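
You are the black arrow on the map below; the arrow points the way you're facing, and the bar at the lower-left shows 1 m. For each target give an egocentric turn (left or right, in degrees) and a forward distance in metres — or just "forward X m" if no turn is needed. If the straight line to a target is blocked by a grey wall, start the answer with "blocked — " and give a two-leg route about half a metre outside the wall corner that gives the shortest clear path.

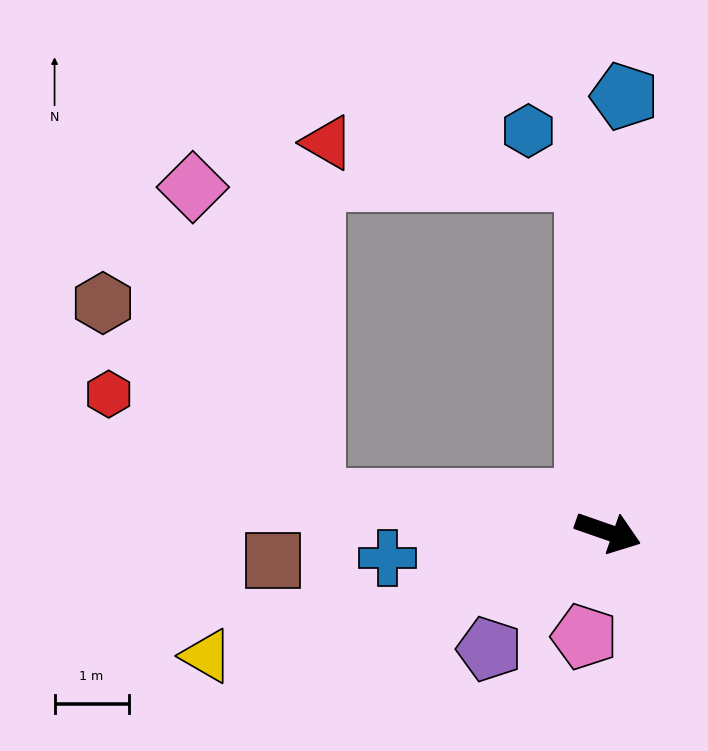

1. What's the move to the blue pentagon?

turn left 107°, forward 5.9 m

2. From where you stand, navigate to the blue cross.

turn right 154°, forward 3.0 m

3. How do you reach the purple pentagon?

turn right 116°, forward 2.3 m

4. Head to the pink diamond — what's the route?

blocked — turn right 167°, forward 4.0 m, then turn right 63°, forward 4.5 m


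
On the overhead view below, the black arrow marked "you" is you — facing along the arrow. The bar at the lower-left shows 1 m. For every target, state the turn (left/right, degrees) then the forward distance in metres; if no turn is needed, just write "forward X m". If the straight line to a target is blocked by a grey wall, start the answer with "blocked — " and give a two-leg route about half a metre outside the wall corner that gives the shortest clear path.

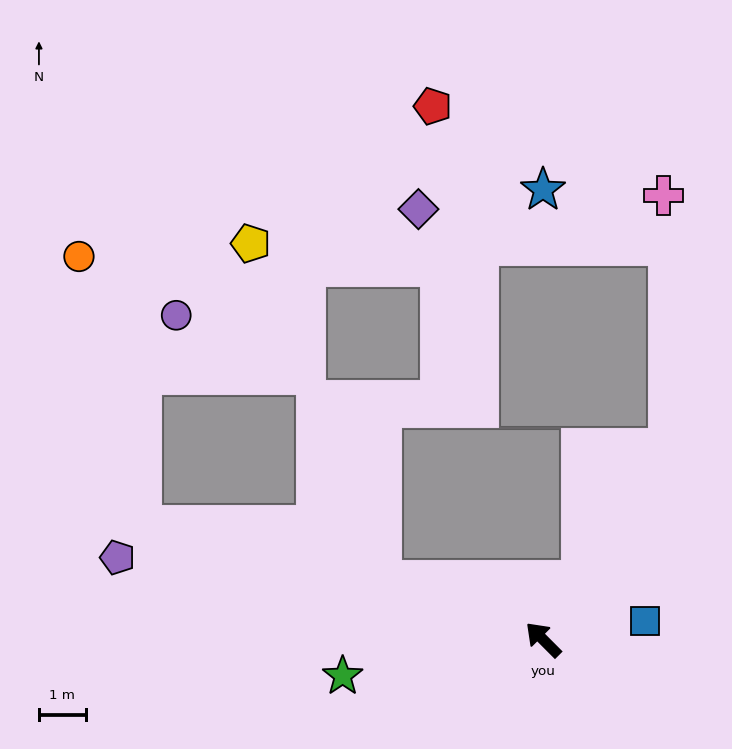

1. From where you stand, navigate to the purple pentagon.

turn left 34°, forward 9.2 m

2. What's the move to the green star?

turn left 55°, forward 4.3 m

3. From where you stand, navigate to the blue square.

turn right 125°, forward 2.2 m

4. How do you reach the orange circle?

blocked — turn left 29°, forward 8.9 m, then turn right 61°, forward 5.9 m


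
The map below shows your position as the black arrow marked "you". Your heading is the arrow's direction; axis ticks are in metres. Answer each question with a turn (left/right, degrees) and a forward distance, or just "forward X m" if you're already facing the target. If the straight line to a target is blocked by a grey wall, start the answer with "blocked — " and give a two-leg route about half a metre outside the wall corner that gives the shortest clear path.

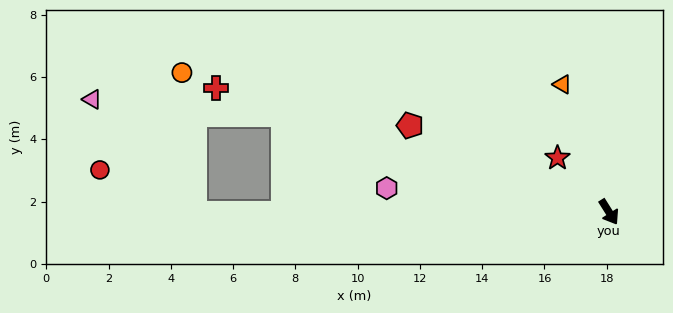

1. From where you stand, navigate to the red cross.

turn right 140°, forward 13.2 m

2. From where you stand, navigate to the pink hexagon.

turn right 128°, forward 7.2 m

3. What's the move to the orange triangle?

turn left 168°, forward 4.4 m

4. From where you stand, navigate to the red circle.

blocked — turn right 122°, forward 13.3 m, then turn right 25°, forward 3.3 m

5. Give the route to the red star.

turn right 169°, forward 2.4 m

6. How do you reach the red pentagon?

turn right 146°, forward 7.0 m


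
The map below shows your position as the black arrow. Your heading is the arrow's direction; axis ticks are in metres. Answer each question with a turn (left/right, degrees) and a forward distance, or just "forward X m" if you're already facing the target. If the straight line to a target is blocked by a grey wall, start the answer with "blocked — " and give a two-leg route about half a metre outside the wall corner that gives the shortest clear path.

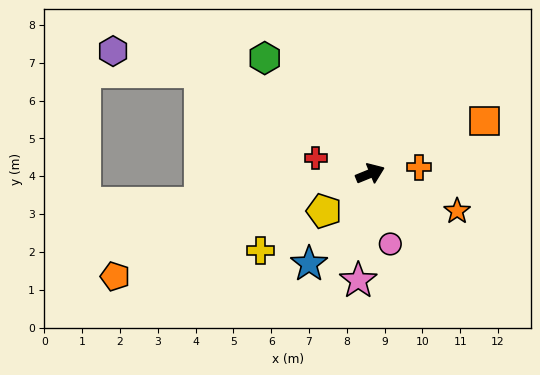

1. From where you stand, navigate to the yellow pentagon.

turn right 163°, forward 1.6 m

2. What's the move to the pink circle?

turn right 96°, forward 1.9 m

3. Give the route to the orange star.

turn right 46°, forward 2.5 m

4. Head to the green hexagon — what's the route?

turn left 110°, forward 4.1 m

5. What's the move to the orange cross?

turn right 15°, forward 1.3 m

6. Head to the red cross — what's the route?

turn left 142°, forward 1.5 m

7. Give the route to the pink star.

turn right 119°, forward 2.8 m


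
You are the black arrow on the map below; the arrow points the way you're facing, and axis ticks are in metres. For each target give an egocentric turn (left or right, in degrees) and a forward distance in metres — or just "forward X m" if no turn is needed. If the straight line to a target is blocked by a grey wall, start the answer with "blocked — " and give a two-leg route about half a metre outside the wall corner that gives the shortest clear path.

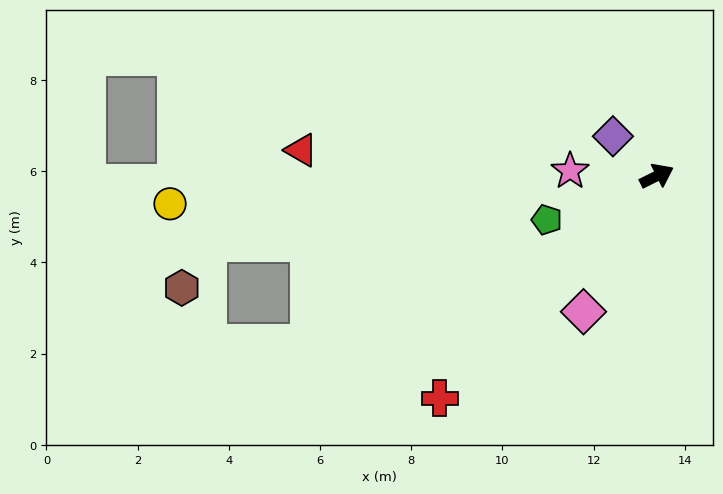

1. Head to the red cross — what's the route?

turn right 161°, forward 6.8 m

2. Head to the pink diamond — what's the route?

turn right 145°, forward 3.4 m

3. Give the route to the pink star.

turn left 150°, forward 1.9 m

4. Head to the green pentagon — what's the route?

turn left 175°, forward 2.6 m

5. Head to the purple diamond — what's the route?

turn left 111°, forward 1.3 m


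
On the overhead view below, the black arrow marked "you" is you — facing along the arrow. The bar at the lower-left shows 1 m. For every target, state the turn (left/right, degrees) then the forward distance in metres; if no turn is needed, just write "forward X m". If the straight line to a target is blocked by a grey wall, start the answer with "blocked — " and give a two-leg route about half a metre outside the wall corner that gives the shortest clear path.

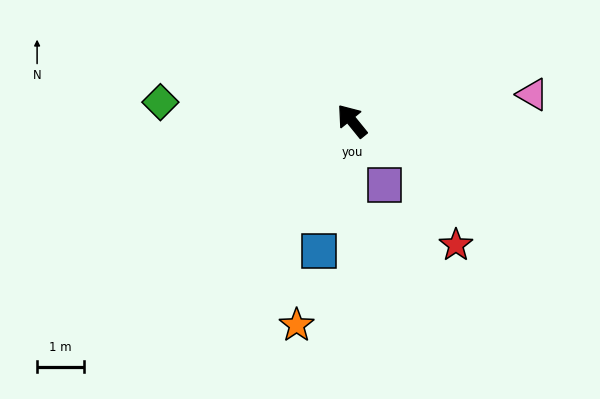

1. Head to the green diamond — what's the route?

turn left 45°, forward 4.1 m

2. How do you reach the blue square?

turn left 127°, forward 2.9 m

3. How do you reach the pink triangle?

turn right 121°, forward 3.9 m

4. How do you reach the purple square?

turn left 168°, forward 1.6 m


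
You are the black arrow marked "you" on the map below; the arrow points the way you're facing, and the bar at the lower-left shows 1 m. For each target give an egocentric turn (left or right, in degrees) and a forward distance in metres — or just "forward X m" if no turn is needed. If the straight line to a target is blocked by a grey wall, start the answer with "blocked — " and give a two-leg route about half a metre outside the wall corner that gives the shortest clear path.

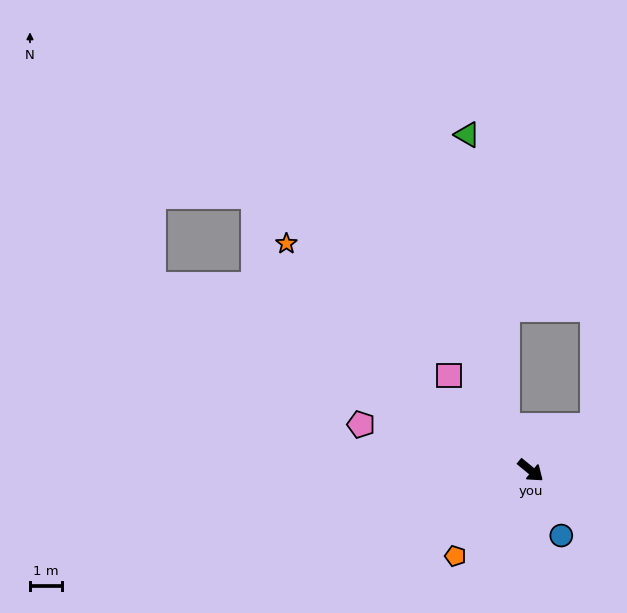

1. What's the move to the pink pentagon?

turn right 156°, forward 5.4 m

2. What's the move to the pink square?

turn left 170°, forward 3.9 m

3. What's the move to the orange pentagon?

turn right 92°, forward 3.5 m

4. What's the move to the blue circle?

turn right 25°, forward 2.2 m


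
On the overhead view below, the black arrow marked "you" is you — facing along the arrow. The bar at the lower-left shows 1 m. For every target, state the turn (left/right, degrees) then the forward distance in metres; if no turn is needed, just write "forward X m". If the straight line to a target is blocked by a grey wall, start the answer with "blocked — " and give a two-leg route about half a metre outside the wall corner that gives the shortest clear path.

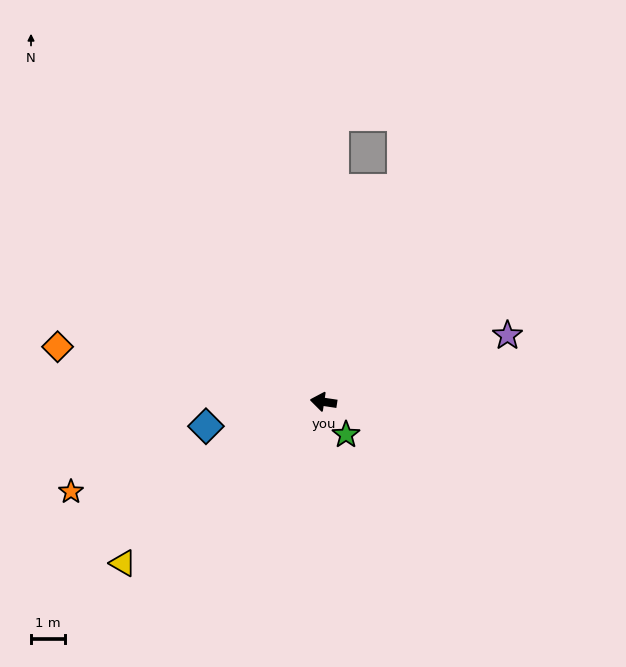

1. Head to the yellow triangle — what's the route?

turn left 47°, forward 7.5 m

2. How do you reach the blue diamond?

turn left 20°, forward 3.5 m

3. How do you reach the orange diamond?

turn right 3°, forward 8.0 m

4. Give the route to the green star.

turn left 133°, forward 1.2 m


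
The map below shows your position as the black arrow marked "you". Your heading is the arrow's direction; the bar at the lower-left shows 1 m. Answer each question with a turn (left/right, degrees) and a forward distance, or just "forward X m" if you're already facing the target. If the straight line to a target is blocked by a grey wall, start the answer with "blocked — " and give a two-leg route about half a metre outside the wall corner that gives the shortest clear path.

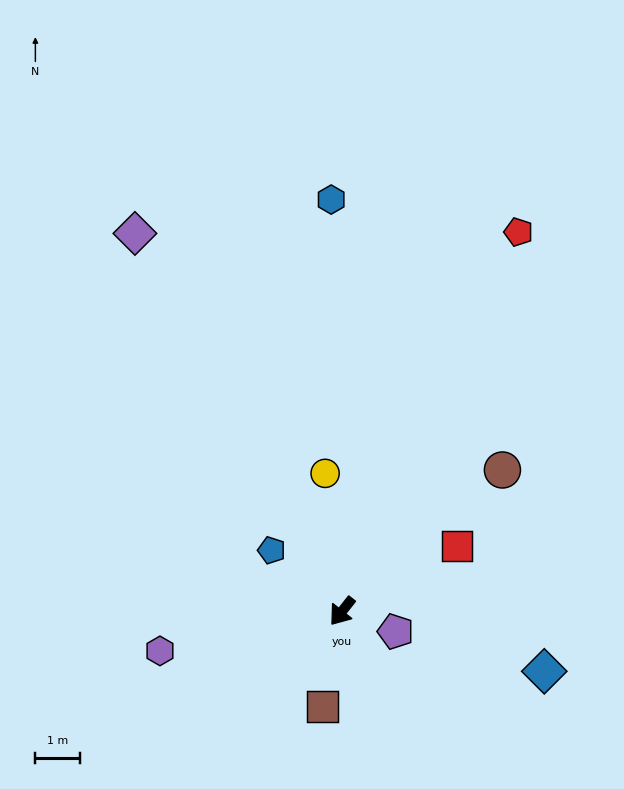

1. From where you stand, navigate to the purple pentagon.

turn left 108°, forward 1.3 m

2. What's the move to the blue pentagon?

turn right 93°, forward 2.1 m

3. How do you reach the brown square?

turn left 26°, forward 2.2 m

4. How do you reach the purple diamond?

turn right 113°, forward 9.7 m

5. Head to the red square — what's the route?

turn left 158°, forward 3.0 m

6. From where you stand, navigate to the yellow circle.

turn right 135°, forward 3.1 m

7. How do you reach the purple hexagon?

turn right 39°, forward 4.2 m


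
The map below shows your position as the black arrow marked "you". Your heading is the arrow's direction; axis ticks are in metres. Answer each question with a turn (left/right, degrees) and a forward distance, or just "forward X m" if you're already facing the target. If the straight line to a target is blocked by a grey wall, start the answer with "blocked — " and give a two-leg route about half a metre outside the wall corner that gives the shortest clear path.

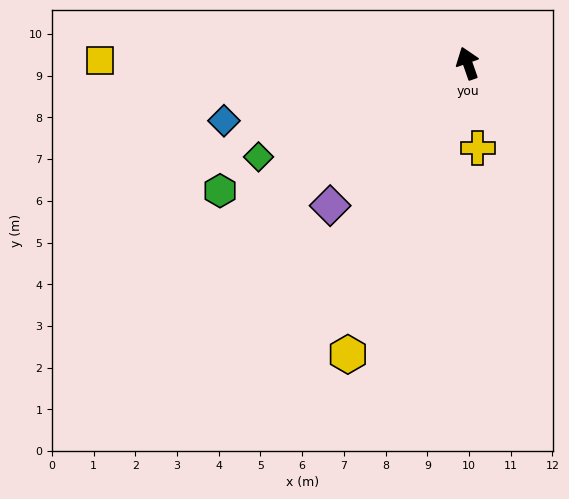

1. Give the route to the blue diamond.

turn left 84°, forward 6.0 m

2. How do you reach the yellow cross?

turn left 167°, forward 2.0 m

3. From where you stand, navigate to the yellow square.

turn left 70°, forward 8.8 m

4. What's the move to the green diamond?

turn left 95°, forward 5.5 m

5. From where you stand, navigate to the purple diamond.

turn left 117°, forward 4.7 m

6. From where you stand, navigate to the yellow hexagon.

turn left 138°, forward 7.5 m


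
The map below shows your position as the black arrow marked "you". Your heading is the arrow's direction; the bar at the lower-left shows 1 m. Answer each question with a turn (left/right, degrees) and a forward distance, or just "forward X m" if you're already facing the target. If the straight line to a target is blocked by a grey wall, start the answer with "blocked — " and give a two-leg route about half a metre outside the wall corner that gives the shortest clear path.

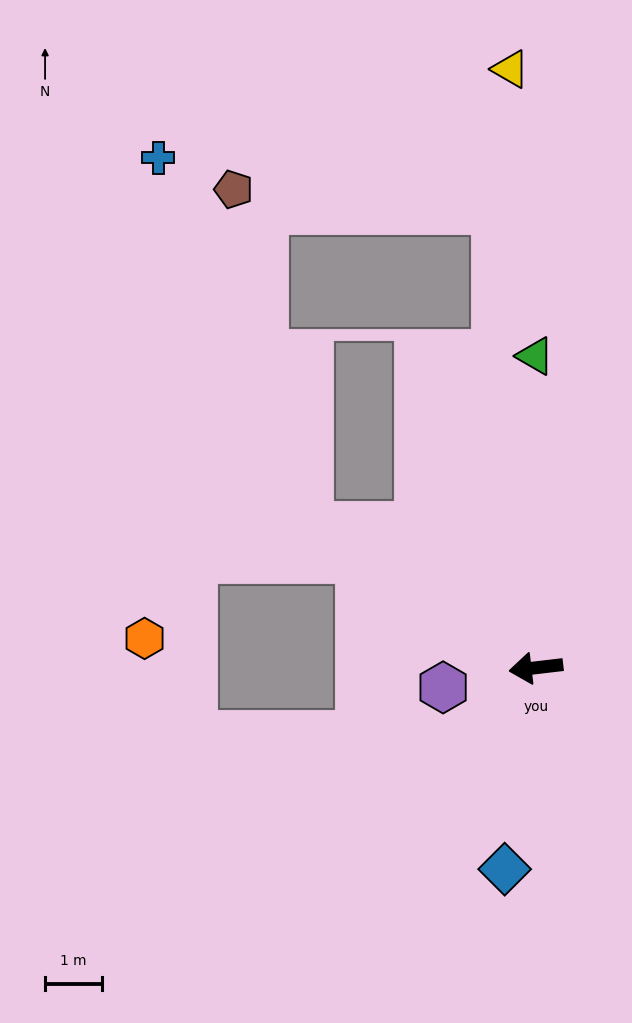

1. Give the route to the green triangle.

turn right 97°, forward 5.5 m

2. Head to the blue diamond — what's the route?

turn left 74°, forward 3.6 m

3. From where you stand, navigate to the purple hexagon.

turn left 5°, forward 1.7 m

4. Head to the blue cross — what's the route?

blocked — turn right 39°, forward 4.7 m, then turn right 35°, forward 7.0 m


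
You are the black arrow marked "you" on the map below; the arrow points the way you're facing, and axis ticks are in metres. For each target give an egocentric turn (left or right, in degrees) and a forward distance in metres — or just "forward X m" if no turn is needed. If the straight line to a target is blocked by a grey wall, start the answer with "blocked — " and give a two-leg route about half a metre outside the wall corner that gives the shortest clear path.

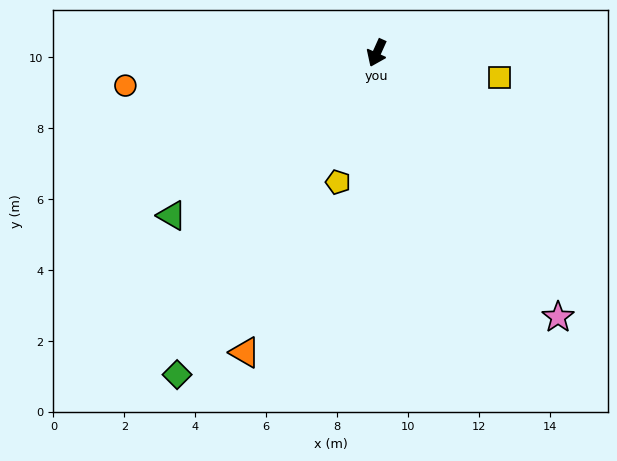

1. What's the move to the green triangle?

turn right 27°, forward 7.4 m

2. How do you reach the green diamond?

turn right 8°, forward 10.7 m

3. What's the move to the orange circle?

turn right 58°, forward 7.1 m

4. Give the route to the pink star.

turn left 59°, forward 9.0 m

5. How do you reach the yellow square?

turn left 103°, forward 3.5 m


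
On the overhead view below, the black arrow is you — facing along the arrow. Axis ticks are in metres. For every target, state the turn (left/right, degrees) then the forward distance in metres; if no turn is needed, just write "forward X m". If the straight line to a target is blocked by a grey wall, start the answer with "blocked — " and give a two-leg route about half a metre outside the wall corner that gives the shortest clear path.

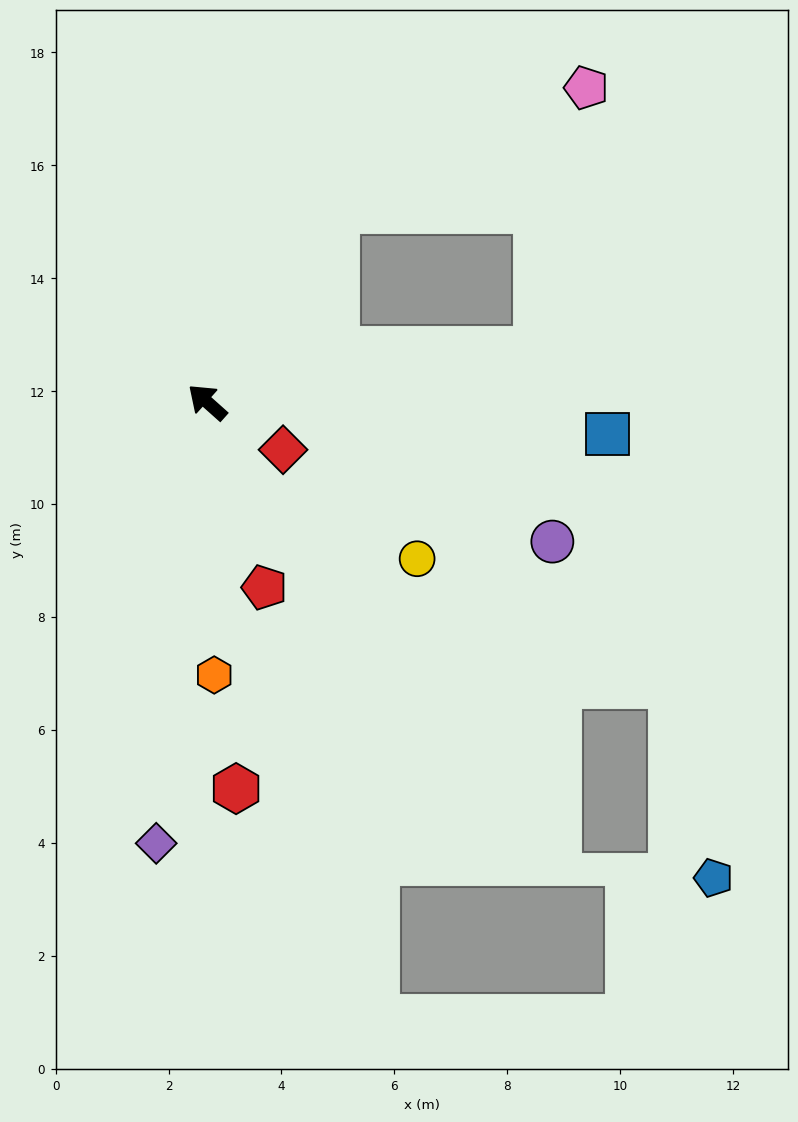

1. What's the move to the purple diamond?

turn left 125°, forward 7.9 m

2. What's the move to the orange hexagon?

turn left 133°, forward 4.8 m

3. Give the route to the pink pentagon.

blocked — turn right 82°, forward 4.1 m, then turn right 30°, forward 4.9 m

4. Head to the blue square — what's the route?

turn right 143°, forward 7.1 m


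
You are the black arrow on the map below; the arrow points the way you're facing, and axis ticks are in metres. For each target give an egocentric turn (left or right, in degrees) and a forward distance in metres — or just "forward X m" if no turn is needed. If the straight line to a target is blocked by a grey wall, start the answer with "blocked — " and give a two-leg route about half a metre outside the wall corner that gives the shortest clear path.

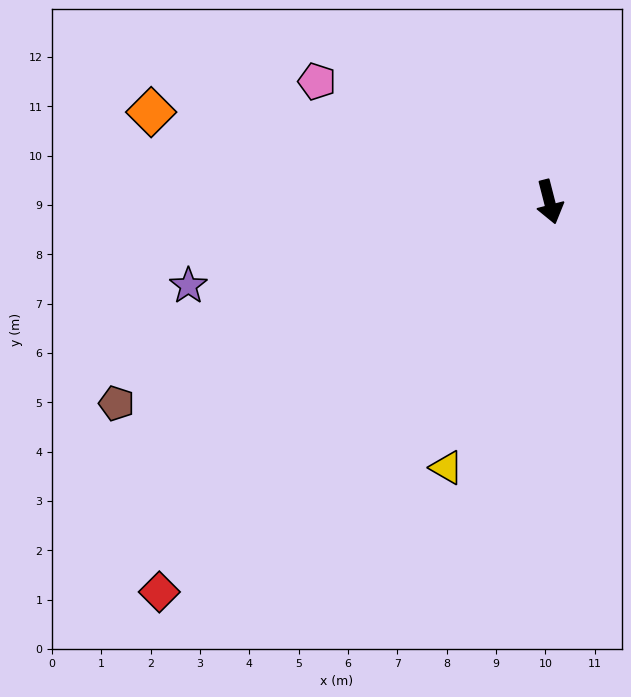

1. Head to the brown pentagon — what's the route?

turn right 79°, forward 9.7 m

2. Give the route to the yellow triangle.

turn right 36°, forward 5.8 m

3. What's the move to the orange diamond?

turn right 117°, forward 8.3 m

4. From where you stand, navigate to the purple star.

turn right 91°, forward 7.5 m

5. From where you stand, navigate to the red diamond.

turn right 59°, forward 11.2 m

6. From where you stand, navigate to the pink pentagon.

turn right 132°, forward 5.3 m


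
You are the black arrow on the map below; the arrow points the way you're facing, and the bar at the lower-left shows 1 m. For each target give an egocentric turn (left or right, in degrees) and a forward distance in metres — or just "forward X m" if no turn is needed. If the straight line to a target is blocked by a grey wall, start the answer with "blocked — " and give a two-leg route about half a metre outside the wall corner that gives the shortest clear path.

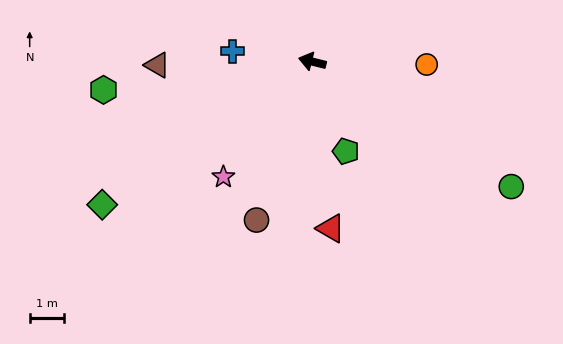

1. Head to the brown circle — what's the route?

turn left 85°, forward 4.9 m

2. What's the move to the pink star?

turn left 66°, forward 4.2 m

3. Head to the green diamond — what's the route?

turn left 48°, forward 7.4 m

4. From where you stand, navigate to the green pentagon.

turn left 125°, forward 2.8 m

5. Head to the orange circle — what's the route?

turn right 167°, forward 3.3 m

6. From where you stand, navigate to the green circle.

turn left 162°, forward 6.9 m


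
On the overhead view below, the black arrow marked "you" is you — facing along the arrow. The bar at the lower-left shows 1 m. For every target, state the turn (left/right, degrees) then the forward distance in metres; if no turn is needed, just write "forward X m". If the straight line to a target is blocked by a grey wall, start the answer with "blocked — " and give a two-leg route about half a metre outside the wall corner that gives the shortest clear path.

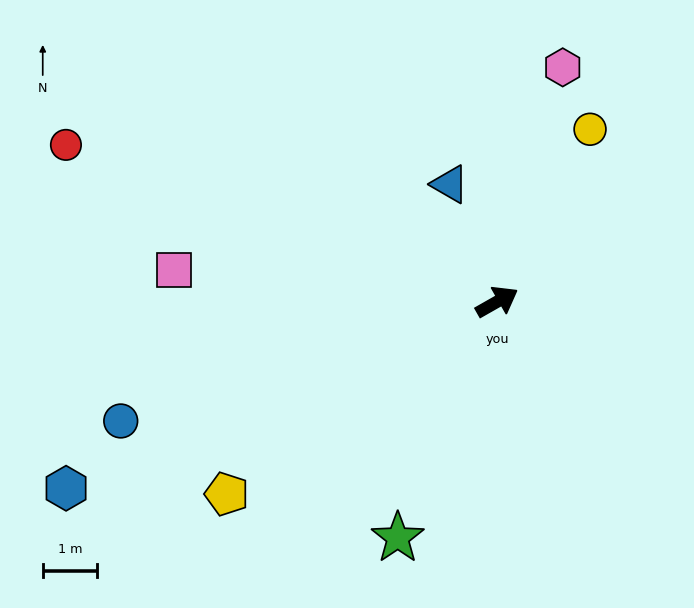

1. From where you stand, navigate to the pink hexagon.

turn left 45°, forward 4.5 m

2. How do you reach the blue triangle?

turn left 82°, forward 2.3 m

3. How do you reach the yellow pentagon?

turn right 174°, forward 6.1 m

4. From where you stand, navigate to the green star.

turn right 142°, forward 4.7 m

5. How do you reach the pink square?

turn left 145°, forward 6.0 m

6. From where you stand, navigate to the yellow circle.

turn left 32°, forward 3.6 m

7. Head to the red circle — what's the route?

turn left 130°, forward 8.5 m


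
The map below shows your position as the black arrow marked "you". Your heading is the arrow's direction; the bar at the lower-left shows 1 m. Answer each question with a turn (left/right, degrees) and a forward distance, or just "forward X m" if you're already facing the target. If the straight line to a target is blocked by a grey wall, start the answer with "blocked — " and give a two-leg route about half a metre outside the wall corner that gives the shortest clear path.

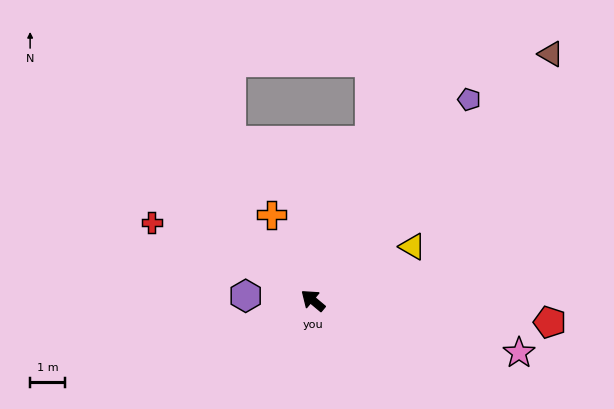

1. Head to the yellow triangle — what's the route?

turn right 112°, forward 3.2 m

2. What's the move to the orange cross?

turn right 24°, forward 2.7 m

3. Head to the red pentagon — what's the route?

turn right 145°, forward 6.7 m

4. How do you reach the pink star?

turn right 154°, forward 6.0 m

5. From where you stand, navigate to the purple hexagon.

turn left 36°, forward 1.9 m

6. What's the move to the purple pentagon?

turn right 88°, forward 7.2 m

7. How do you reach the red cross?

turn left 14°, forward 5.1 m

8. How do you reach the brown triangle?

turn right 94°, forward 9.7 m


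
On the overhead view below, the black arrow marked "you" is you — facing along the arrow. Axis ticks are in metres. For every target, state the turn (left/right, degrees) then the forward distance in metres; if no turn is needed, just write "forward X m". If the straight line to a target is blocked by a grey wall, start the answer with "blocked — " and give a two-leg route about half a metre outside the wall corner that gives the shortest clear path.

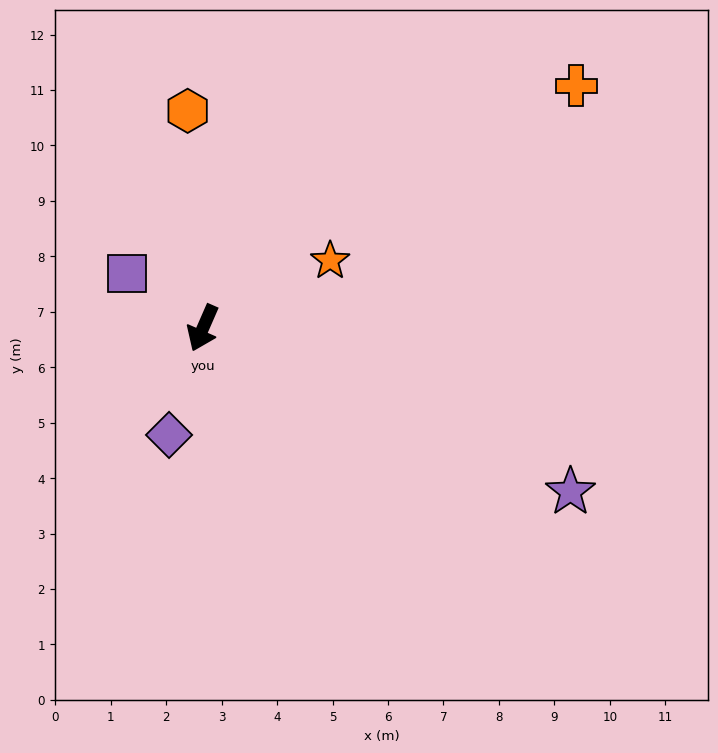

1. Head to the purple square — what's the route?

turn right 102°, forward 1.7 m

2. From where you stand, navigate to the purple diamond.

turn left 6°, forward 2.0 m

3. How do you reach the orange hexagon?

turn right 152°, forward 3.9 m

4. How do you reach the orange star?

turn left 142°, forward 2.6 m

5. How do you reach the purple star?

turn left 90°, forward 7.3 m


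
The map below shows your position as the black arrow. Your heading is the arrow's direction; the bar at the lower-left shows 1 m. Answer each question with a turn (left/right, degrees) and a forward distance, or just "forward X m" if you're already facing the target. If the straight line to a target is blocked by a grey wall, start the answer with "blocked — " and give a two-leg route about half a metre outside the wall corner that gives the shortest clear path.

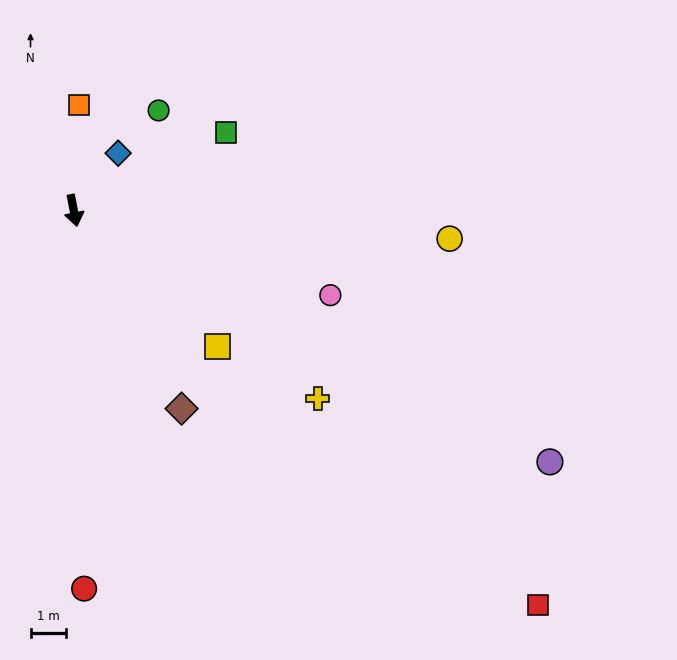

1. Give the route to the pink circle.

turn left 61°, forward 7.7 m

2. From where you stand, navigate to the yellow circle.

turn left 75°, forward 10.7 m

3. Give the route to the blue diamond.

turn left 131°, forward 2.1 m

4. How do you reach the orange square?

turn left 166°, forward 3.0 m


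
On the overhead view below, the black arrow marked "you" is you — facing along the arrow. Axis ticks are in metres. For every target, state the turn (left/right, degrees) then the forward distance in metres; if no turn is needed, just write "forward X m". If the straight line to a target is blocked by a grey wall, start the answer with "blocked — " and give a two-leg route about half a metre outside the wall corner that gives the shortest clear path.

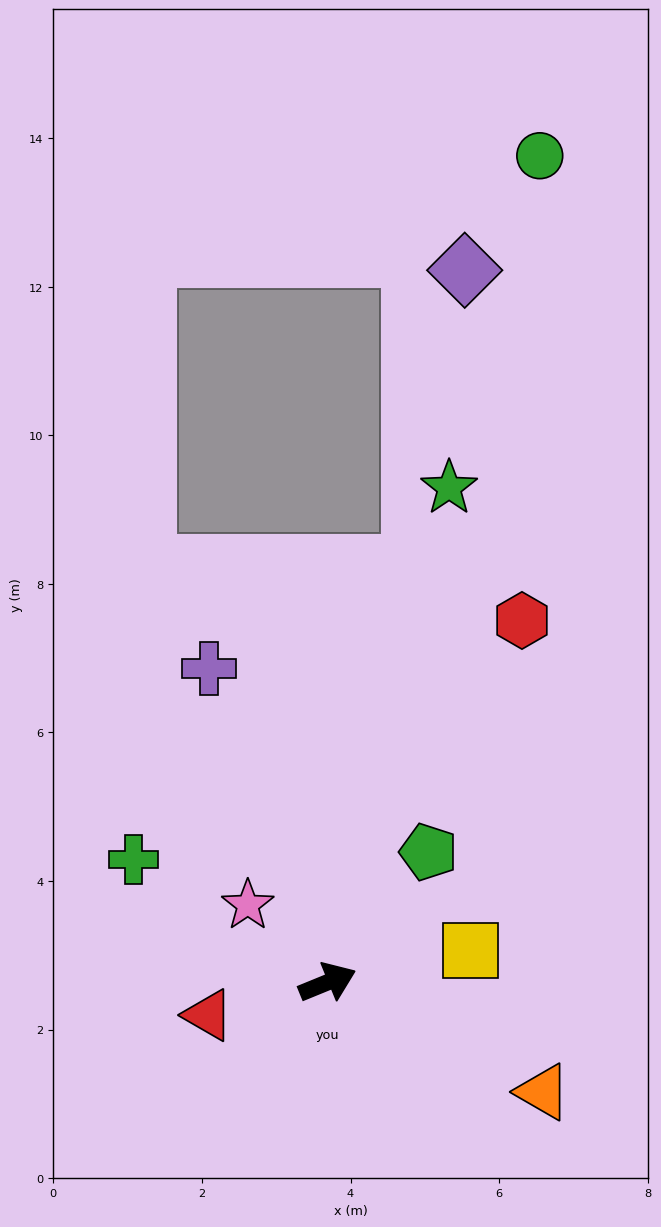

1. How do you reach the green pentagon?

turn left 30°, forward 2.2 m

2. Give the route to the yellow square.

turn right 10°, forward 2.0 m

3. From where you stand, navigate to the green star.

turn left 54°, forward 6.9 m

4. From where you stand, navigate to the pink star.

turn left 114°, forward 1.5 m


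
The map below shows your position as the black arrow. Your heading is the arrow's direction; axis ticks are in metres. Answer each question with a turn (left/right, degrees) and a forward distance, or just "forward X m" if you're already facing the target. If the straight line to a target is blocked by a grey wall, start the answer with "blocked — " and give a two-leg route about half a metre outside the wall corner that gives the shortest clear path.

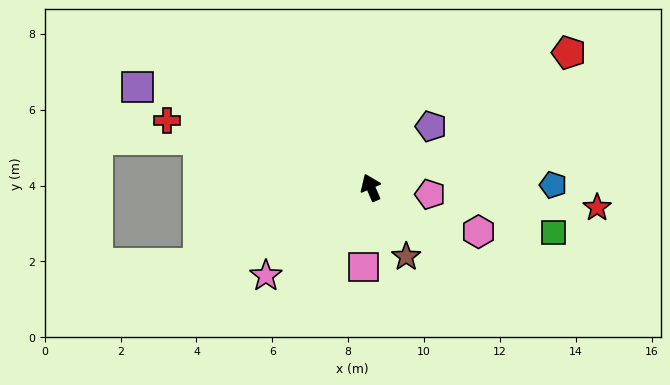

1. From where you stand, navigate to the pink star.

turn left 107°, forward 3.6 m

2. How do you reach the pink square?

turn left 152°, forward 2.1 m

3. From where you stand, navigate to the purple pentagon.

turn right 68°, forward 2.3 m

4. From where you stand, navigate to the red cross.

turn left 49°, forward 5.7 m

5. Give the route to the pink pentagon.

turn right 120°, forward 1.6 m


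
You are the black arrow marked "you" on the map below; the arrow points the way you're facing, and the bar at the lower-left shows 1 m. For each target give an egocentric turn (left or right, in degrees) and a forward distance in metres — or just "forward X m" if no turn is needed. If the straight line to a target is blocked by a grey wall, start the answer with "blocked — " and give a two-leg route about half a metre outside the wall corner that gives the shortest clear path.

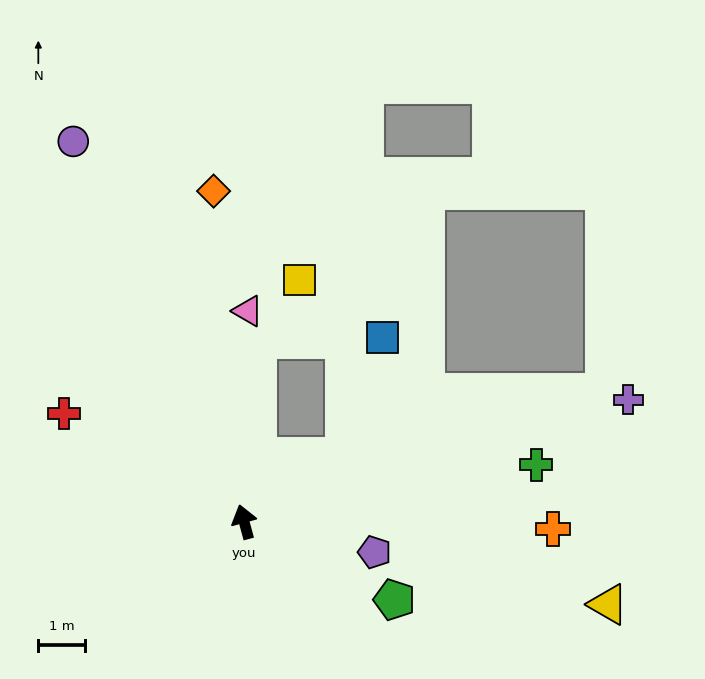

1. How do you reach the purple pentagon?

turn right 118°, forward 2.9 m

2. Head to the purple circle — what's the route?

turn left 9°, forward 9.0 m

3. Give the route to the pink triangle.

turn right 16°, forward 4.6 m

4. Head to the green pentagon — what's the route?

turn right 133°, forward 3.7 m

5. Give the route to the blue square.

blocked — turn right 73°, forward 2.6 m, then turn left 40°, forward 2.7 m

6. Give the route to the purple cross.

turn right 88°, forward 8.7 m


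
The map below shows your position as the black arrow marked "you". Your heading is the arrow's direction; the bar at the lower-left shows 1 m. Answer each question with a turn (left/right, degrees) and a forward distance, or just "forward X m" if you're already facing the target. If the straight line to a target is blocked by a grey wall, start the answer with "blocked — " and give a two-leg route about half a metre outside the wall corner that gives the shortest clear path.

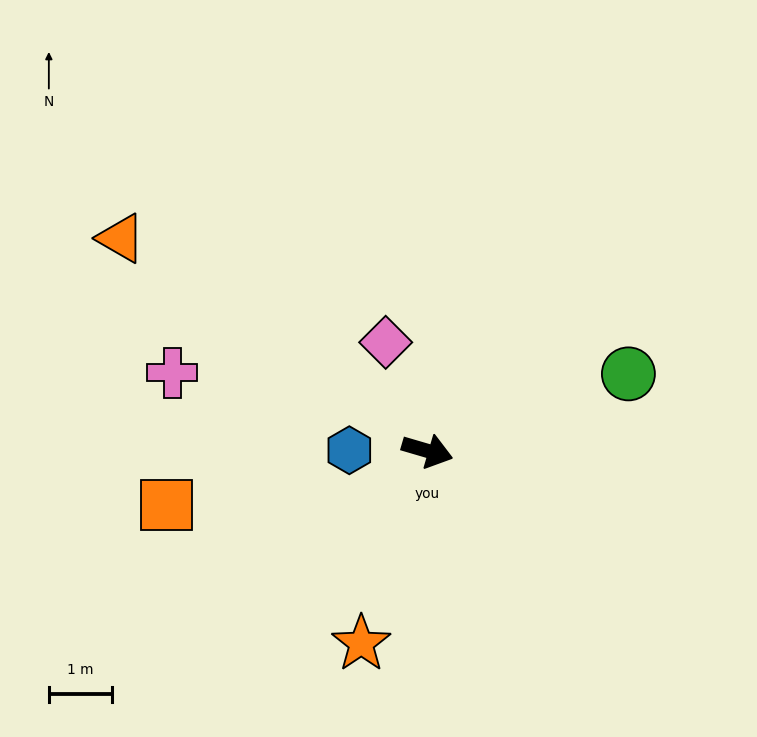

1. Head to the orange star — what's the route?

turn right 93°, forward 3.2 m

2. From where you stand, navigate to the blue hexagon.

turn right 164°, forward 1.2 m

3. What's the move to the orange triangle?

turn left 162°, forward 5.9 m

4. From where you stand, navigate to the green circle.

turn left 37°, forward 3.4 m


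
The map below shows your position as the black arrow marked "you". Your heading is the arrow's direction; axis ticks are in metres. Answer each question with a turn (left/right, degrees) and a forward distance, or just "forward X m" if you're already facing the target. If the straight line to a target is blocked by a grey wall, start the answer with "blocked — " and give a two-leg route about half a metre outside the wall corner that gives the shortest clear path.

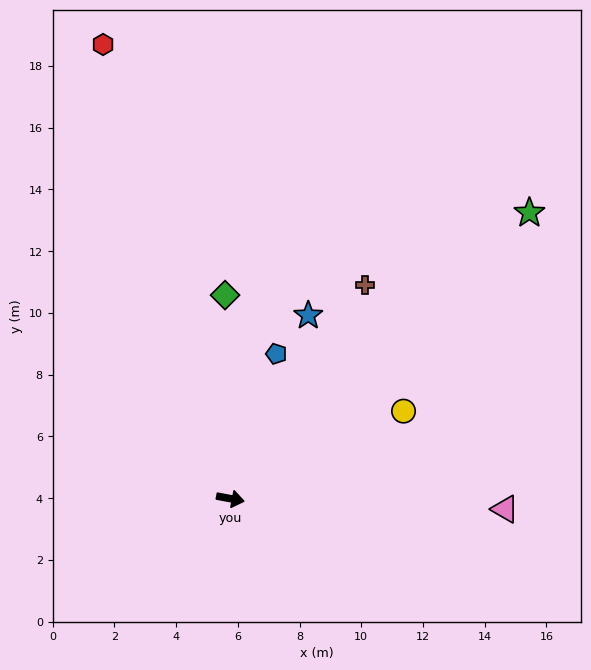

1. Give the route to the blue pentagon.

turn left 83°, forward 4.9 m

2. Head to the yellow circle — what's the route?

turn left 38°, forward 6.3 m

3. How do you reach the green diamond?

turn left 102°, forward 6.6 m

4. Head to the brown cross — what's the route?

turn left 68°, forward 8.2 m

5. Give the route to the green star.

turn left 54°, forward 13.4 m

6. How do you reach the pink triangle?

turn left 9°, forward 8.9 m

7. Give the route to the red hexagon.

turn left 116°, forward 15.3 m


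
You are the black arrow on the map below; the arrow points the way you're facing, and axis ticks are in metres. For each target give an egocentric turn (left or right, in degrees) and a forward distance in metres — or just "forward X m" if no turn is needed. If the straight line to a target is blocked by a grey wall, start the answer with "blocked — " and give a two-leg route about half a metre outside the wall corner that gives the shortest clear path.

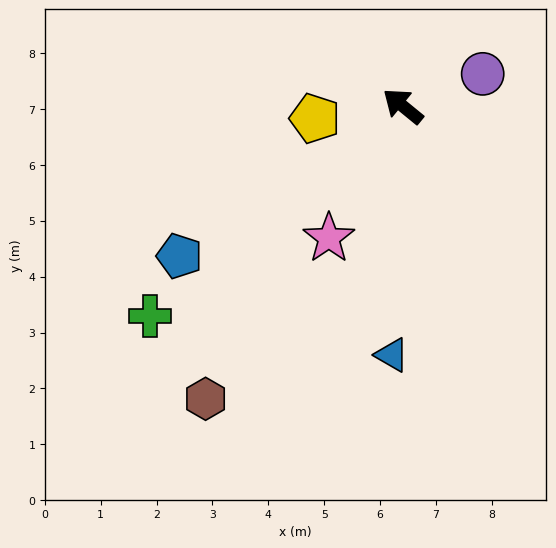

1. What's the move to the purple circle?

turn right 119°, forward 1.5 m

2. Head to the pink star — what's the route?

turn left 100°, forward 2.7 m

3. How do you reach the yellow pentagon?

turn left 47°, forward 1.6 m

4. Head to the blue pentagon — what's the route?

turn left 73°, forward 4.8 m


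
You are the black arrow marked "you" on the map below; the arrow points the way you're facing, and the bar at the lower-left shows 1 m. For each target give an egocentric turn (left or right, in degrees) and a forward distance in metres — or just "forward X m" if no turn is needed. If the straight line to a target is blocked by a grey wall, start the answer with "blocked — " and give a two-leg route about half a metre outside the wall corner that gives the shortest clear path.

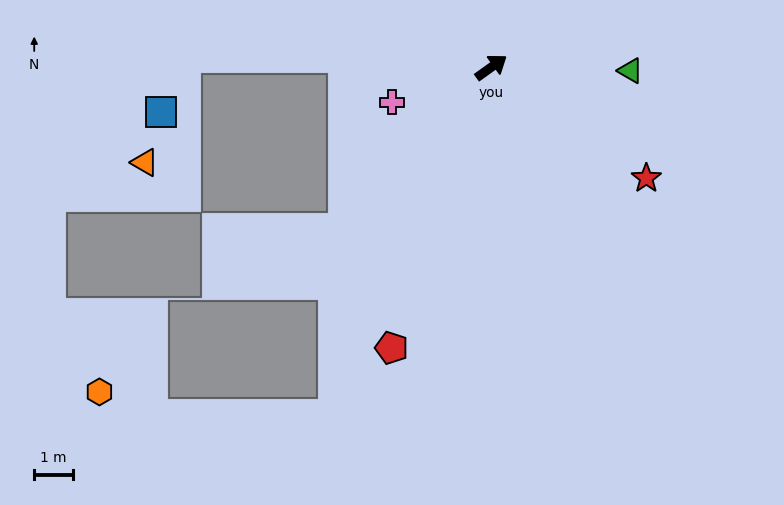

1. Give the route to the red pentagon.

turn right 145°, forward 7.7 m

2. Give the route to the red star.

turn right 71°, forward 4.9 m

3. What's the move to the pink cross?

turn left 164°, forward 2.7 m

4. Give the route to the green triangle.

turn right 37°, forward 3.6 m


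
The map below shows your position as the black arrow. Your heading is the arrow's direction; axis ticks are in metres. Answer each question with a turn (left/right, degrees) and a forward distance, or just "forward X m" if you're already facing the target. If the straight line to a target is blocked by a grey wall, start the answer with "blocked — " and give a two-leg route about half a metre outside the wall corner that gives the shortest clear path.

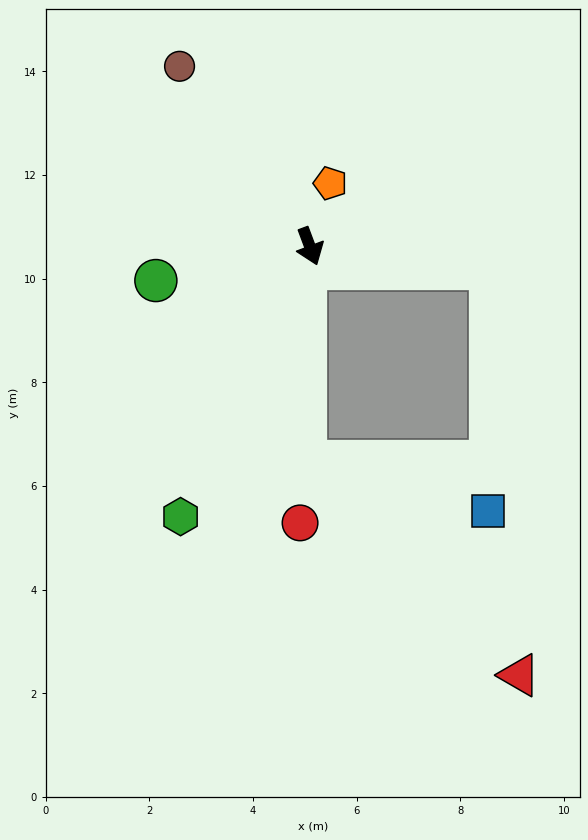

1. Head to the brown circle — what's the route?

turn right 165°, forward 4.3 m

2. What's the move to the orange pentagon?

turn left 142°, forward 1.3 m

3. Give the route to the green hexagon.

turn right 46°, forward 5.8 m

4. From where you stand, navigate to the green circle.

turn right 98°, forward 3.0 m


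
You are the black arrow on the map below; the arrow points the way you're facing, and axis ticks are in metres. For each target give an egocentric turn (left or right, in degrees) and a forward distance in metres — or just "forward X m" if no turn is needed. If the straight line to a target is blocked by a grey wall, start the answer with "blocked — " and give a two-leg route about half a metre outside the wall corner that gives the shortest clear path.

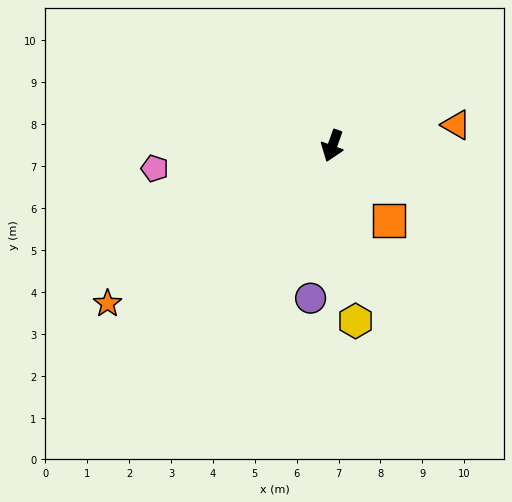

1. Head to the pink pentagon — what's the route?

turn right 63°, forward 4.3 m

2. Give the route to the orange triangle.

turn left 119°, forward 3.0 m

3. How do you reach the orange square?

turn left 57°, forward 2.2 m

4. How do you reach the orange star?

turn right 35°, forward 6.6 m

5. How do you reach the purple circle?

turn left 12°, forward 3.7 m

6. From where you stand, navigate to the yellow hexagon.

turn left 27°, forward 4.2 m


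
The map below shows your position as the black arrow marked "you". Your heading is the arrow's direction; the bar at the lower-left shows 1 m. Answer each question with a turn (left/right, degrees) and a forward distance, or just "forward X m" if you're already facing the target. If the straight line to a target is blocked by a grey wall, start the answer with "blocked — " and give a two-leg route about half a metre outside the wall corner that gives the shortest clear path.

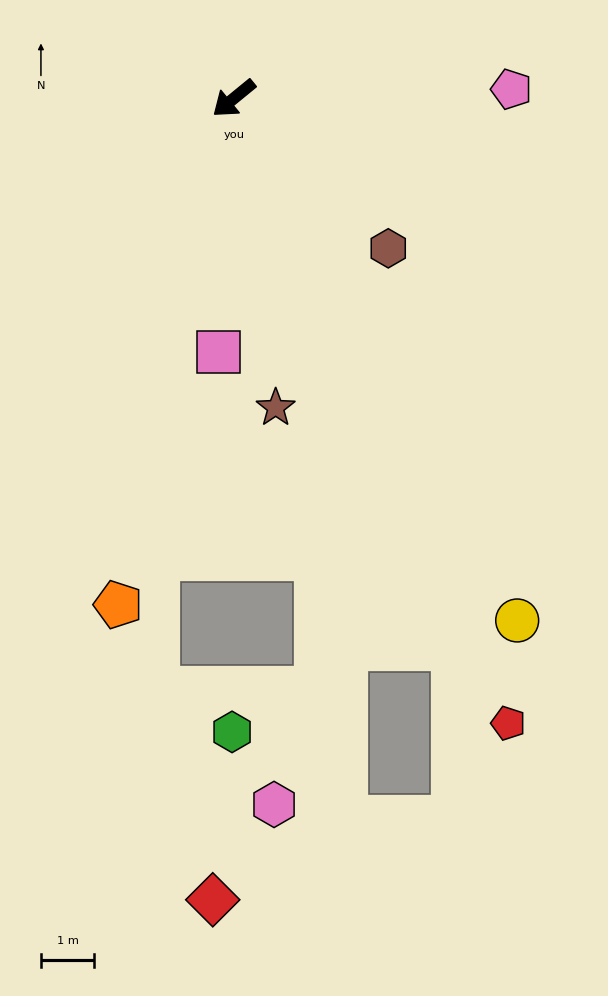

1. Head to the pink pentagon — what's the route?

turn left 143°, forward 5.2 m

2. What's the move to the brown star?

turn left 58°, forward 5.9 m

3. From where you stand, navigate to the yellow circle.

turn left 79°, forward 11.2 m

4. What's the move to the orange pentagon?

turn left 38°, forward 9.8 m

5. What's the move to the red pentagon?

turn left 74°, forward 12.9 m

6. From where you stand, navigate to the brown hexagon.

turn left 97°, forward 4.1 m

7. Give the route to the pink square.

turn left 47°, forward 4.8 m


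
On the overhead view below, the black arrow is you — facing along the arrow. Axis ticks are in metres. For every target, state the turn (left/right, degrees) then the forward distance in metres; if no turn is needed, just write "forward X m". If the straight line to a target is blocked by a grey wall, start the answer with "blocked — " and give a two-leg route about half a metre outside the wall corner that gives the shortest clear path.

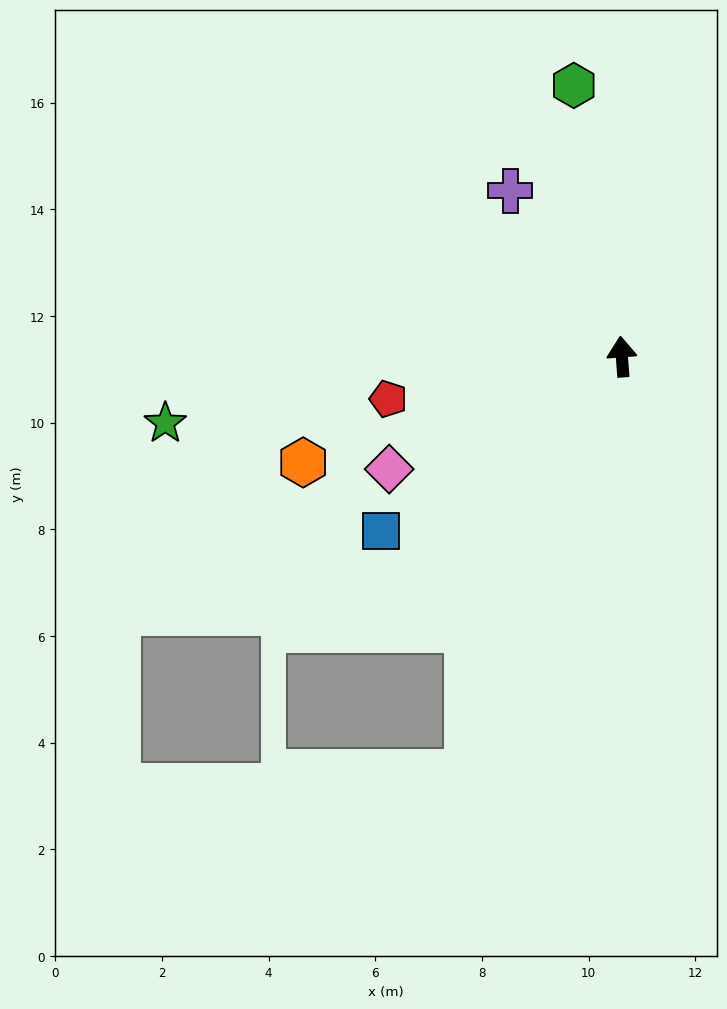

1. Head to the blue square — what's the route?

turn left 122°, forward 5.6 m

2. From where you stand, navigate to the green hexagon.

turn left 6°, forward 5.2 m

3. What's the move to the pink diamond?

turn left 112°, forward 4.8 m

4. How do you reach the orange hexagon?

turn left 104°, forward 6.3 m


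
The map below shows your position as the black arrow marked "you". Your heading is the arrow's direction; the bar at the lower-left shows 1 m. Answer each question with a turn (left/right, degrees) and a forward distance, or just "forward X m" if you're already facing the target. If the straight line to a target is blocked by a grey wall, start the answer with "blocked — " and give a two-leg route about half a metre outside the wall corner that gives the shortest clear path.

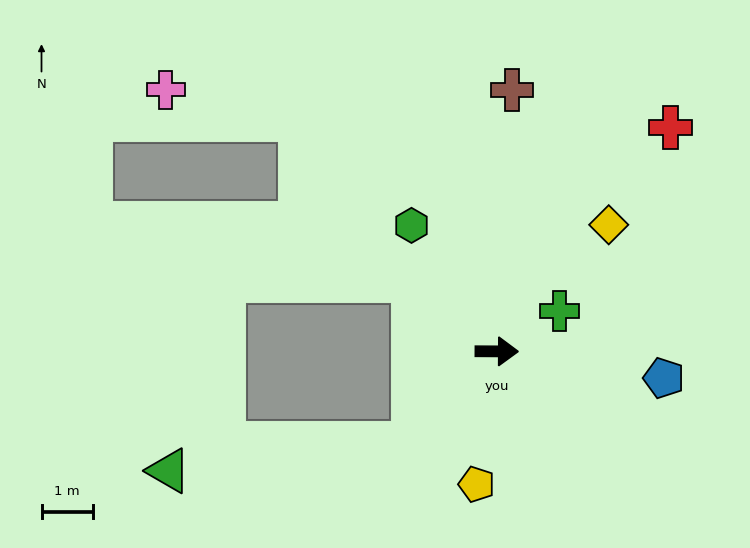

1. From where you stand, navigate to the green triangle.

blocked — turn right 132°, forward 2.4 m, then turn right 41°, forward 4.8 m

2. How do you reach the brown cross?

turn left 87°, forward 5.1 m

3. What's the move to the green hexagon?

turn left 124°, forward 3.0 m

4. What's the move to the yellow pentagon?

turn right 98°, forward 2.6 m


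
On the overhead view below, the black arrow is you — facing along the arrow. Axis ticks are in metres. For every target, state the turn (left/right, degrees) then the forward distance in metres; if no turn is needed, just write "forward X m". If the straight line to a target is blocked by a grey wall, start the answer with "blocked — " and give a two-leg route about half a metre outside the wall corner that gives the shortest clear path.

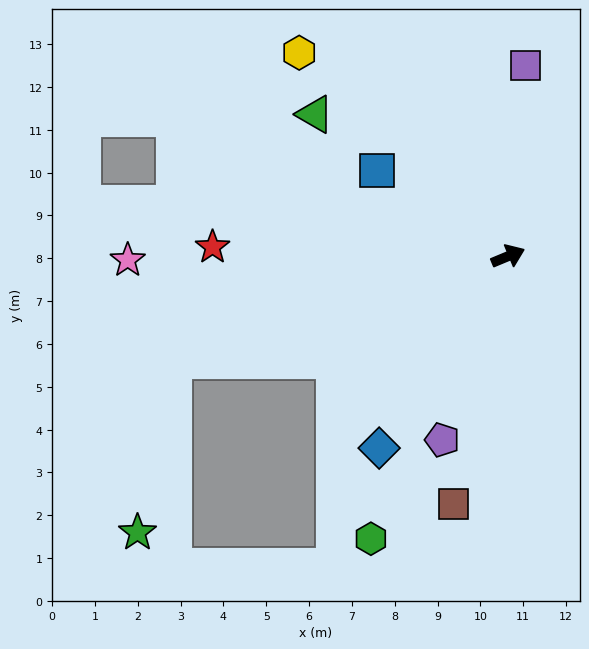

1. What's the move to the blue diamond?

turn right 146°, forward 5.4 m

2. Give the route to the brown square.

turn right 125°, forward 5.9 m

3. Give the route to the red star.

turn left 156°, forward 6.9 m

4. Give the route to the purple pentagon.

turn right 132°, forward 4.6 m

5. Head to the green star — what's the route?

blocked — turn left 175°, forward 8.2 m, then turn left 60°, forward 4.1 m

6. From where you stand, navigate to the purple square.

turn left 62°, forward 4.5 m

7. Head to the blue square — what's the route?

turn left 124°, forward 3.7 m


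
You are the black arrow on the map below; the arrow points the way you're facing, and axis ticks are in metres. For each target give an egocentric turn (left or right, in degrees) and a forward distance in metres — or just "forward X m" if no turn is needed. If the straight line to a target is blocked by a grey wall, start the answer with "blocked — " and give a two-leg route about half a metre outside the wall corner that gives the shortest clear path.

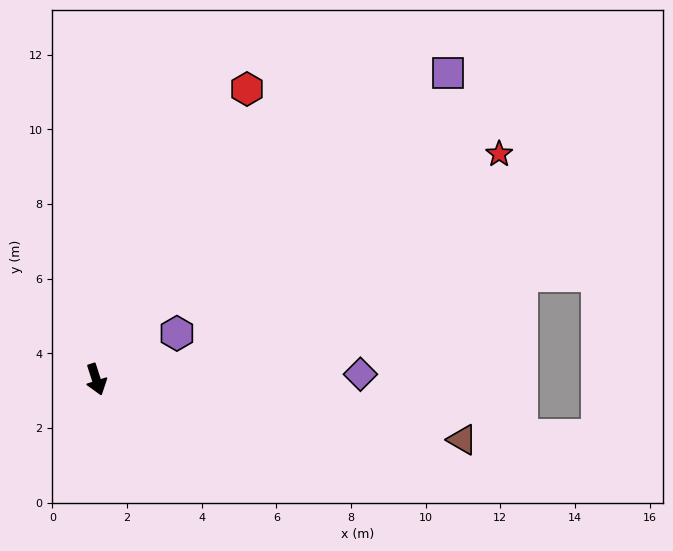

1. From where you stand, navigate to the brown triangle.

turn left 63°, forward 9.9 m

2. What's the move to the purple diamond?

turn left 73°, forward 7.1 m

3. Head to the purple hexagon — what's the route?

turn left 102°, forward 2.5 m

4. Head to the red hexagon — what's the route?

turn left 135°, forward 8.8 m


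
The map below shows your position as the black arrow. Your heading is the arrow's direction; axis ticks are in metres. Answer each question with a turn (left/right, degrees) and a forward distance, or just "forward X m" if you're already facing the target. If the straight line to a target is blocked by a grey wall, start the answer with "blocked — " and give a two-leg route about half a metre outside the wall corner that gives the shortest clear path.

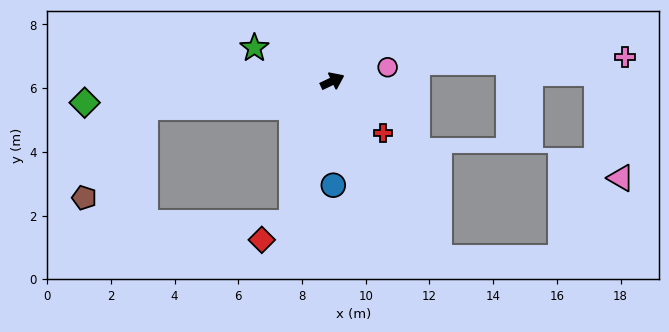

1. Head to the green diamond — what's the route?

turn left 160°, forward 7.8 m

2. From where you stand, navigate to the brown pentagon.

blocked — turn left 162°, forward 6.0 m, then turn left 49°, forward 3.4 m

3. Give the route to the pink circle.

turn right 11°, forward 1.8 m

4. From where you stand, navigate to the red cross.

turn right 71°, forward 2.3 m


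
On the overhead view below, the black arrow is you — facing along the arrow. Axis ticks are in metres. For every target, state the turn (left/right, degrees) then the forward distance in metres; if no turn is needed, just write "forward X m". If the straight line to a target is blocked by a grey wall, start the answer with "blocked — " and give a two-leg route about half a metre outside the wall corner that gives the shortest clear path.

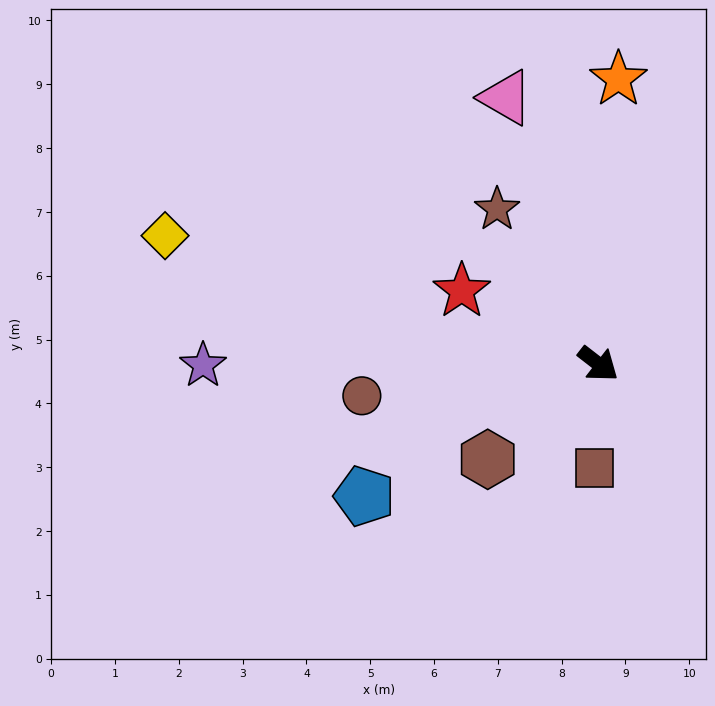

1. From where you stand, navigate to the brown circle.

turn right 135°, forward 3.7 m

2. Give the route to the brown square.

turn right 54°, forward 1.6 m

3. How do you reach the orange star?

turn left 124°, forward 4.5 m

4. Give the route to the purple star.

turn right 142°, forward 6.2 m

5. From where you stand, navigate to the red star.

turn right 170°, forward 2.4 m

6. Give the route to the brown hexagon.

turn right 101°, forward 2.3 m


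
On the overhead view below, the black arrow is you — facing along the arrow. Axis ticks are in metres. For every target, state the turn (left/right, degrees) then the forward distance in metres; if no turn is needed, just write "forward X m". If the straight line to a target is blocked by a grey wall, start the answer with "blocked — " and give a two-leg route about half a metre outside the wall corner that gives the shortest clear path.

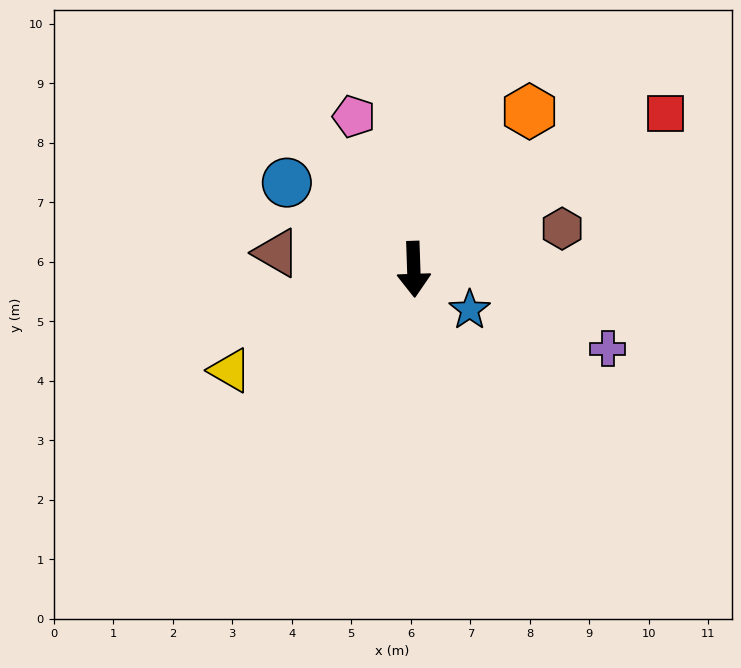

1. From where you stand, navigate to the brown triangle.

turn right 99°, forward 2.3 m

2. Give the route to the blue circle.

turn right 126°, forward 2.6 m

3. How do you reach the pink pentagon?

turn right 161°, forward 2.8 m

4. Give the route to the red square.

turn left 120°, forward 5.0 m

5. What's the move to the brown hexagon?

turn left 103°, forward 2.6 m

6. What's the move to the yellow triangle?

turn right 63°, forward 3.5 m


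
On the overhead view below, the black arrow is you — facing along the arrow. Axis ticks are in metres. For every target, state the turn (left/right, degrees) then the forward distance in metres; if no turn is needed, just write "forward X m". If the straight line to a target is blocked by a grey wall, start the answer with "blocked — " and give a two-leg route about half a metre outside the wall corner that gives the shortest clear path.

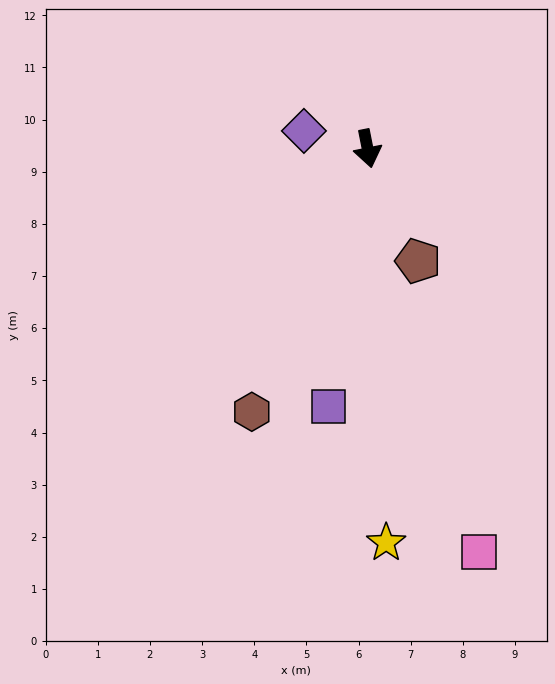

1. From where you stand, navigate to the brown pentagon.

turn left 13°, forward 2.4 m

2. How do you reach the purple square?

turn right 20°, forward 5.0 m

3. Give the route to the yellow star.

turn right 8°, forward 7.6 m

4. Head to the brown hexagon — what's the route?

turn right 35°, forward 5.5 m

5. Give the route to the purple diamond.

turn right 117°, forward 1.3 m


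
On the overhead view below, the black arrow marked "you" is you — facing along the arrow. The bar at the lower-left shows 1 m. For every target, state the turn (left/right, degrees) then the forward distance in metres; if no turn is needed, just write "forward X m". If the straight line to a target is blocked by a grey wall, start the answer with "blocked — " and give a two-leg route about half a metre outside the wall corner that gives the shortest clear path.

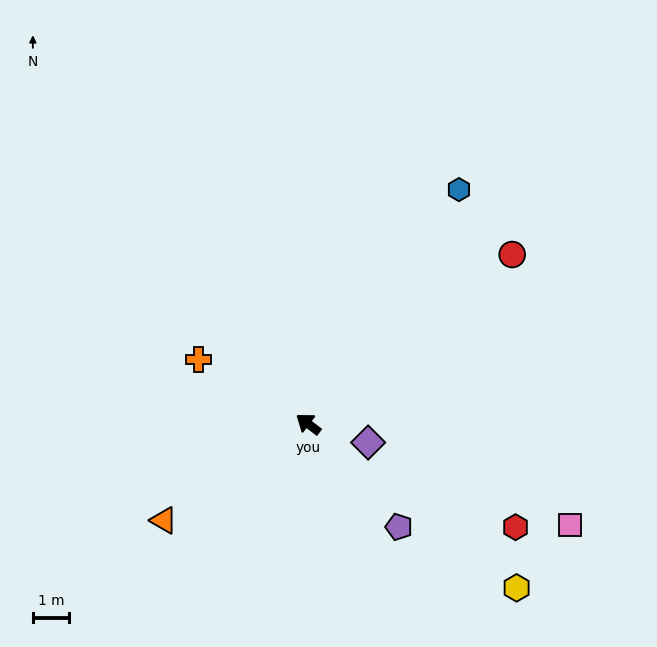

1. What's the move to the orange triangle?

turn left 71°, forward 4.8 m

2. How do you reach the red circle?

turn right 103°, forward 7.3 m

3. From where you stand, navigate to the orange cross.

turn left 7°, forward 3.5 m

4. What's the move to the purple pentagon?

turn left 168°, forward 3.8 m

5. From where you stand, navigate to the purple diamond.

turn right 160°, forward 1.7 m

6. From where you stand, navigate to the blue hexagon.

turn right 86°, forward 7.6 m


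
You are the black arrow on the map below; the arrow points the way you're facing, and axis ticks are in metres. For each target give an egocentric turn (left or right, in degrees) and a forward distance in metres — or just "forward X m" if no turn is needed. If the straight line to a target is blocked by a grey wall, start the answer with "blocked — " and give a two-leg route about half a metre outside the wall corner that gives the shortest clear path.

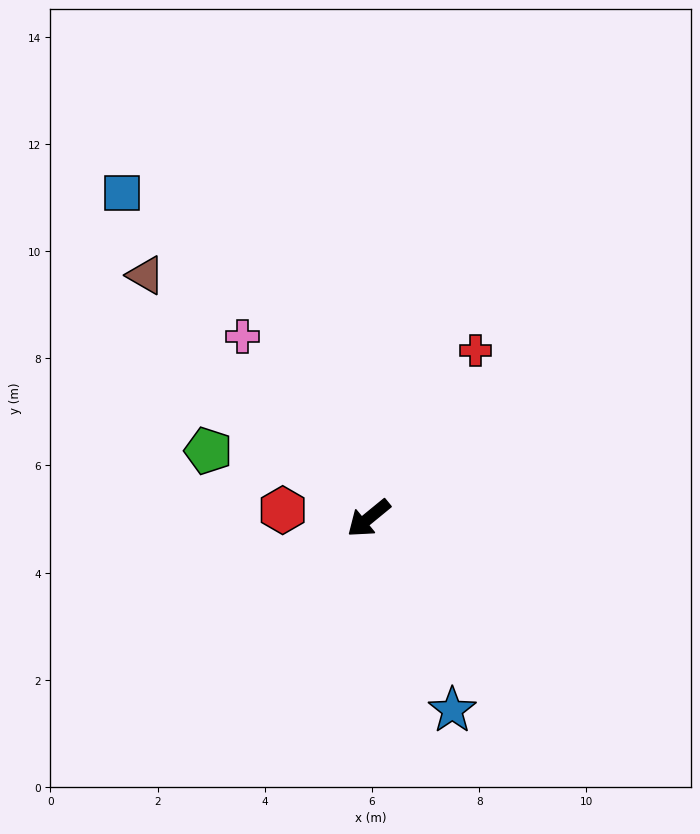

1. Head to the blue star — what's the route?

turn left 74°, forward 3.9 m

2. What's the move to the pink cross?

turn right 95°, forward 4.1 m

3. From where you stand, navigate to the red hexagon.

turn right 45°, forward 1.6 m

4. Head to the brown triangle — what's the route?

turn right 87°, forward 6.2 m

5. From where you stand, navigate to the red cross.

turn right 162°, forward 3.7 m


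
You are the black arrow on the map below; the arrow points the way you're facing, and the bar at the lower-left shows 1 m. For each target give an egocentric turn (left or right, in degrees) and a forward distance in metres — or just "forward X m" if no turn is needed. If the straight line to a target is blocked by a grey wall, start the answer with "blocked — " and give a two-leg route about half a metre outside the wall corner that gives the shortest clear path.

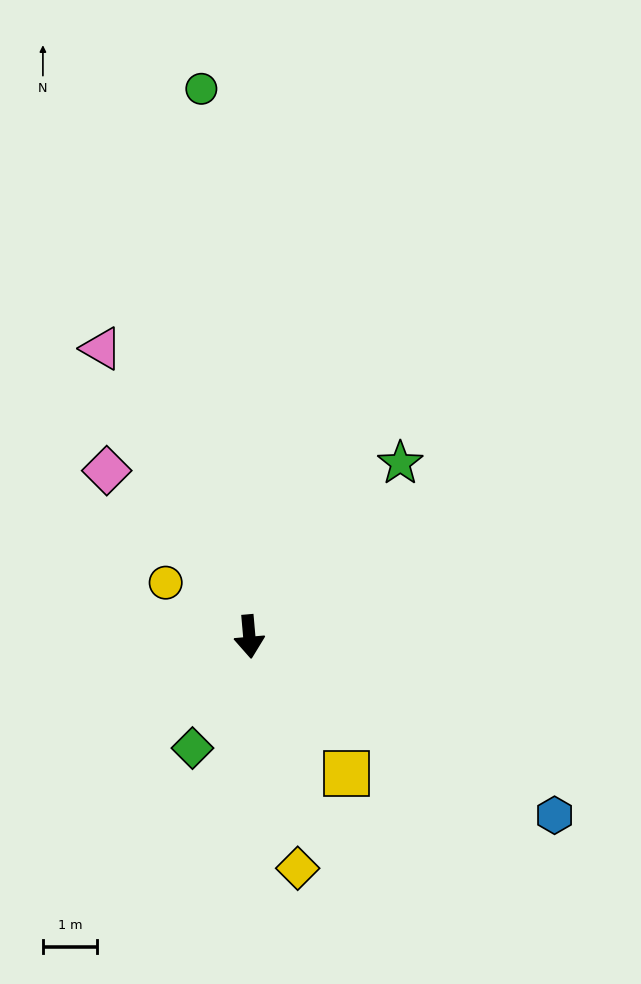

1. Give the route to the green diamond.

turn right 32°, forward 2.3 m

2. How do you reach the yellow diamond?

turn left 7°, forward 4.3 m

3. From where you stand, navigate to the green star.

turn left 134°, forward 4.2 m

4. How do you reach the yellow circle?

turn right 128°, forward 1.8 m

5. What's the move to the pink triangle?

turn right 158°, forward 5.9 m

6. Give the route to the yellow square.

turn left 30°, forward 3.1 m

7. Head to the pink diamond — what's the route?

turn right 144°, forward 4.0 m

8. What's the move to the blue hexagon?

turn left 55°, forward 6.5 m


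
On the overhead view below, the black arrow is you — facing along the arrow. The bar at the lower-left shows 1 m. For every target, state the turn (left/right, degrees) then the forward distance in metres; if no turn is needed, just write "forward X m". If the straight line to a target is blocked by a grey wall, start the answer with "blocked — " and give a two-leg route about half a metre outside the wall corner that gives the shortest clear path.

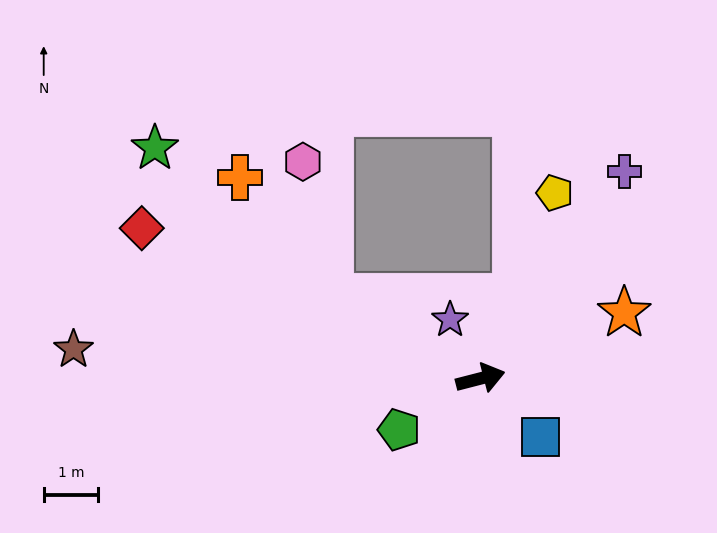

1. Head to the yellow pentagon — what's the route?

turn left 54°, forward 3.7 m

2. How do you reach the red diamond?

turn left 142°, forward 6.8 m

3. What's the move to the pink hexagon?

blocked — turn left 137°, forward 3.1 m, then turn right 50°, forward 2.5 m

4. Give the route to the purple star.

turn left 103°, forward 1.2 m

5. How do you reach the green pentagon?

turn right 162°, forward 1.8 m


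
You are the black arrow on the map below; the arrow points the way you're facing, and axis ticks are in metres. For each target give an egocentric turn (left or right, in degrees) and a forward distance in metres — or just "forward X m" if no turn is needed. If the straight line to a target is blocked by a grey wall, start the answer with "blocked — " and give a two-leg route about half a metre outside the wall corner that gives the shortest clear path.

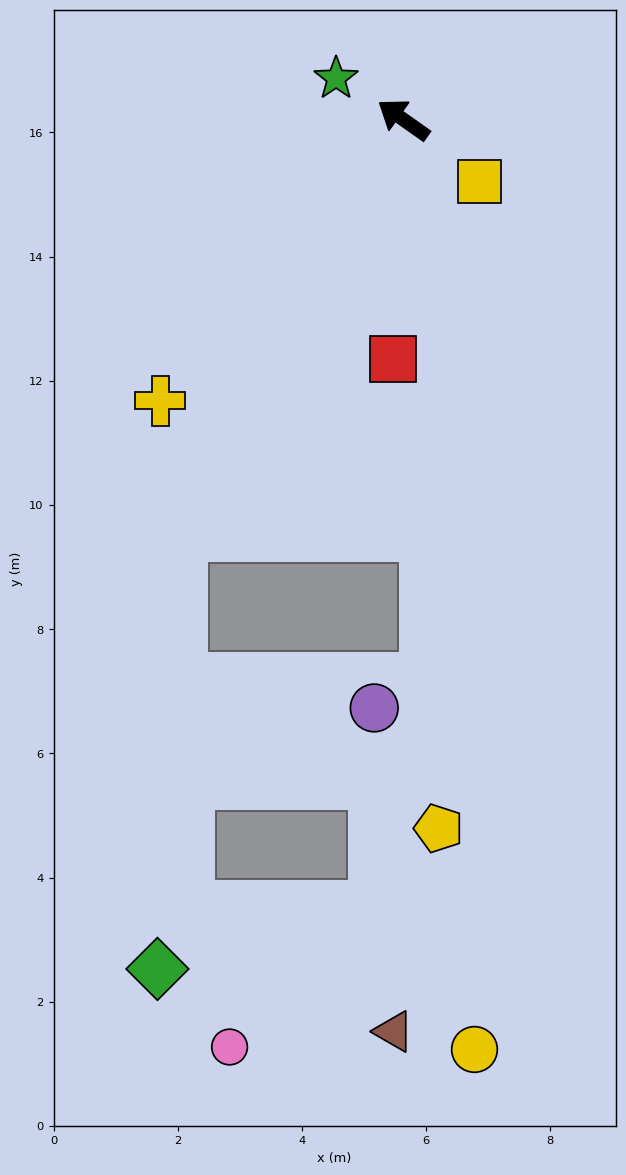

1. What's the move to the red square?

turn left 123°, forward 3.9 m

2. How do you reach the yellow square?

turn left 176°, forward 1.6 m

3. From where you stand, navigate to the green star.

turn left 4°, forward 1.3 m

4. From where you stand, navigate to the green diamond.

blocked — turn left 97°, forward 7.6 m, then turn left 25°, forward 7.0 m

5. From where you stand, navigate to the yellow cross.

turn left 84°, forward 6.0 m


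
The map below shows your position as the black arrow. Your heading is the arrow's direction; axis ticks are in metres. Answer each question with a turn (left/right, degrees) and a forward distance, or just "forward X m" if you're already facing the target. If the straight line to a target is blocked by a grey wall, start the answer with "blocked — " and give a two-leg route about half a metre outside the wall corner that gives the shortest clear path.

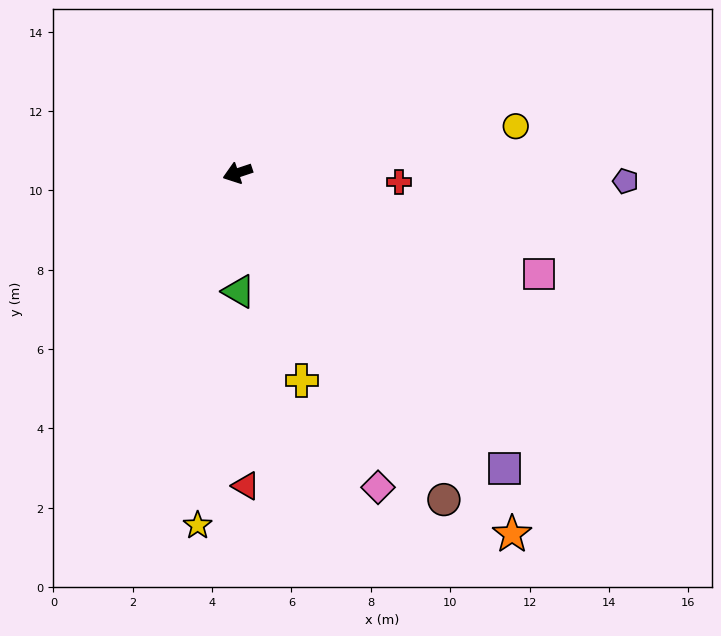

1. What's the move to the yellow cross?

turn left 89°, forward 5.5 m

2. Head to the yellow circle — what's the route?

turn left 171°, forward 7.1 m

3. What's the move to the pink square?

turn left 143°, forward 8.0 m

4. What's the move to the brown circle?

turn left 104°, forward 9.7 m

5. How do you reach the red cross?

turn left 158°, forward 4.1 m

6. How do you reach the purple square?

turn left 114°, forward 10.0 m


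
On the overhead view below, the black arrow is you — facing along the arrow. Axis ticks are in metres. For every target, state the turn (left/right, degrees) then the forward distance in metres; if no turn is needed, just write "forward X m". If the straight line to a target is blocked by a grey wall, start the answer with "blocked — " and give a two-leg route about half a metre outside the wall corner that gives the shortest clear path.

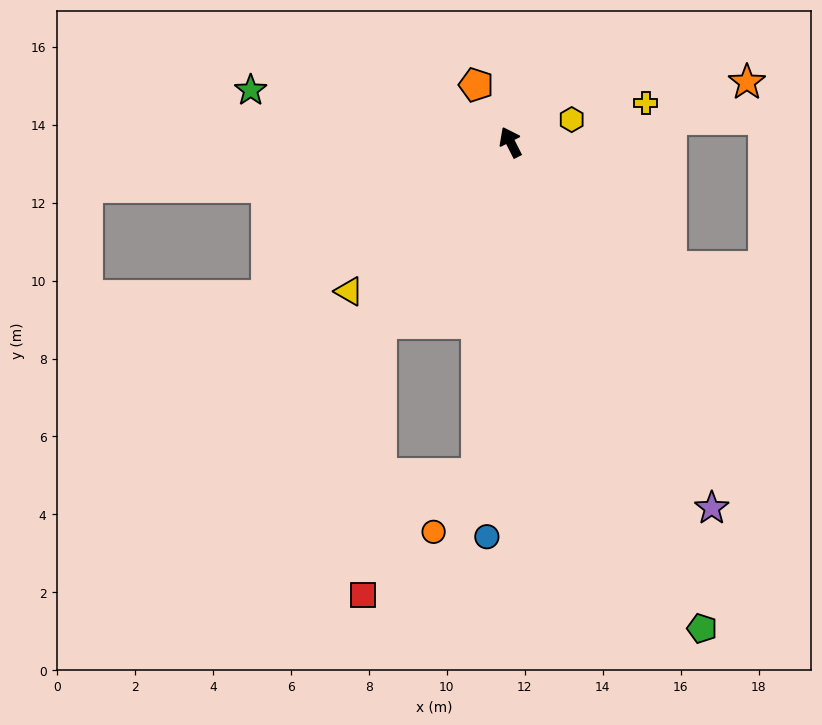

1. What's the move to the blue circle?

turn left 150°, forward 10.1 m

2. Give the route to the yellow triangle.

turn left 106°, forward 5.6 m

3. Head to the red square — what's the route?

blocked — turn left 117°, forward 5.7 m, then turn left 33°, forward 7.0 m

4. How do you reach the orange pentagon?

turn left 4°, forward 1.7 m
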